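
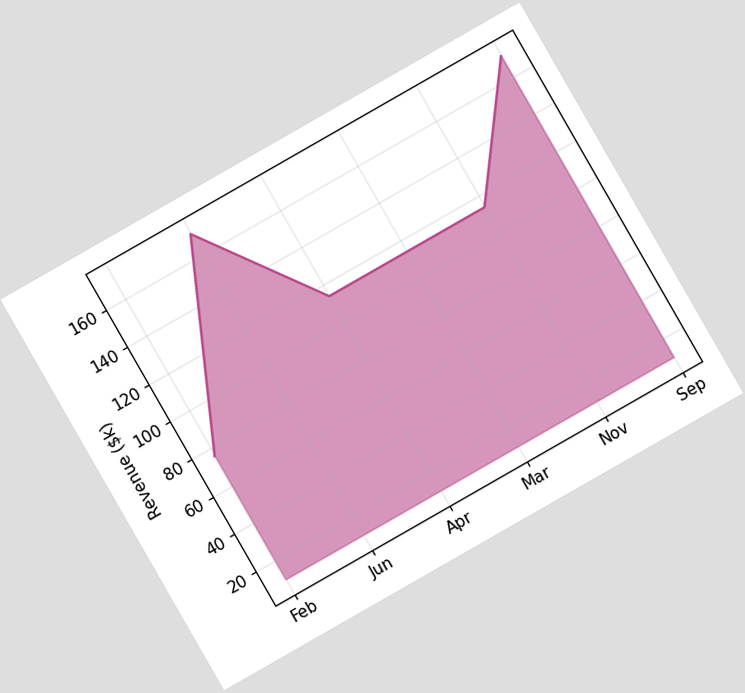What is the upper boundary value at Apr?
The chart is tilted about 30° counter-clockwise. At Apr the upper boundary is at $114k.

$114k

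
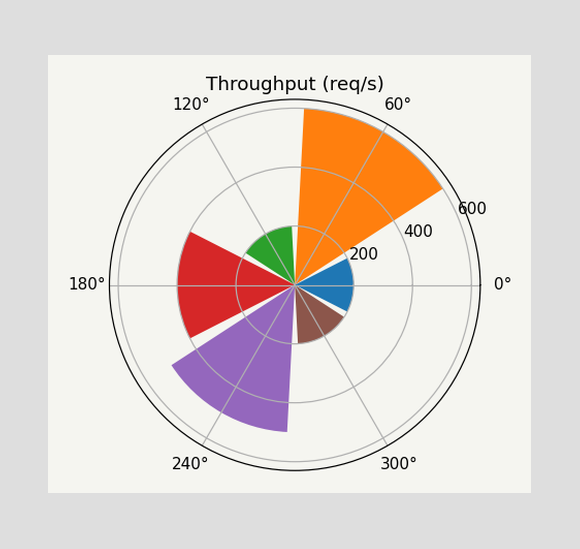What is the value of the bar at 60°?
600req/s

The bar at 60° reaches 600req/s on the radial axis.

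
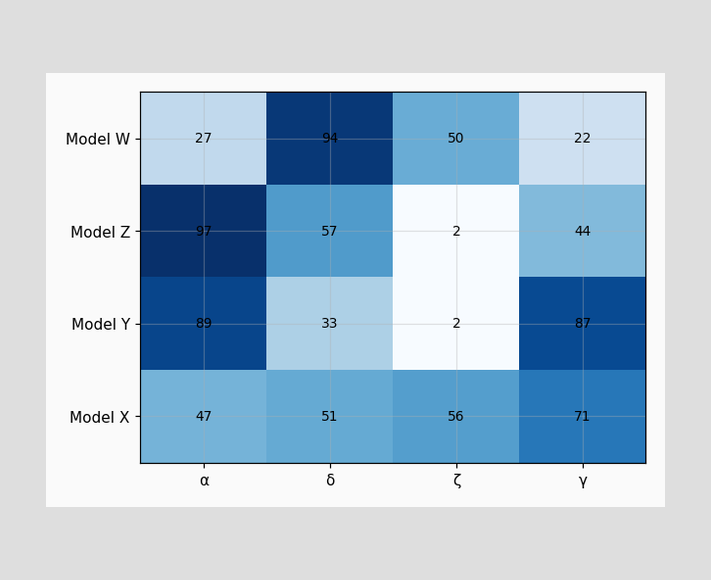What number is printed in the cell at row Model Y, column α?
89

The (Model Y, α) cell reads 89.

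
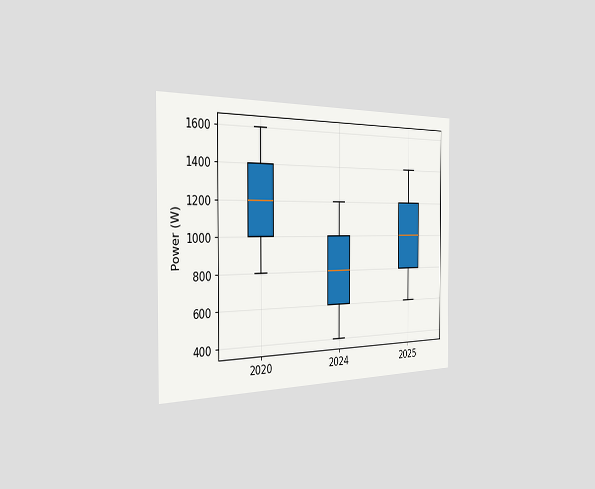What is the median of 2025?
The chart is viewed slightly from the left. The median line in the 2025 box sits at 1000W.

1000W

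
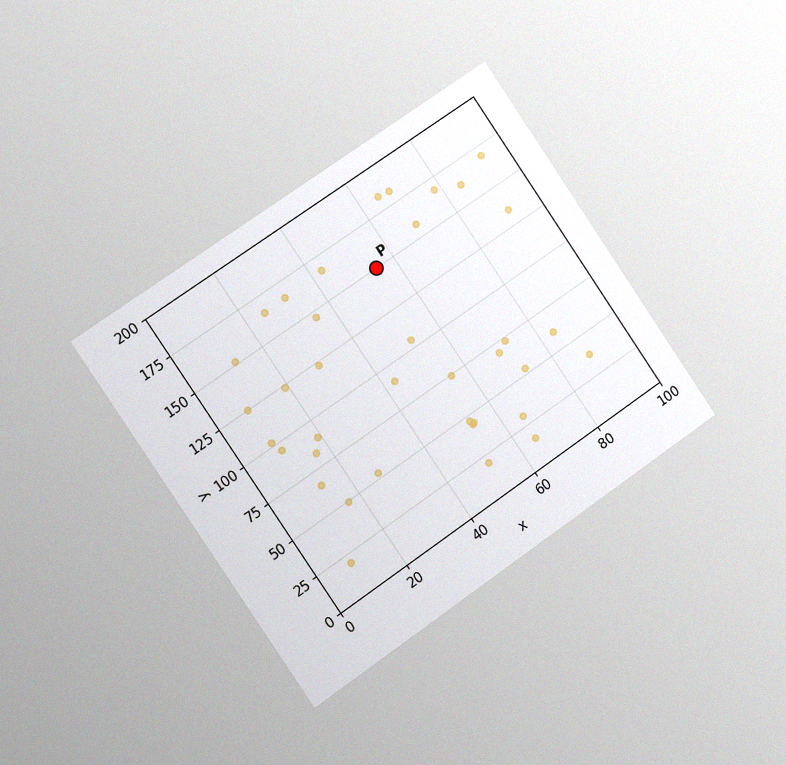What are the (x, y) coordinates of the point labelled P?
The chart is tilted about 34° counter-clockwise and viewed slightly from the left, with some photo noise. Following the gridlines from P to each axis, P sits at (55, 150).

(55, 150)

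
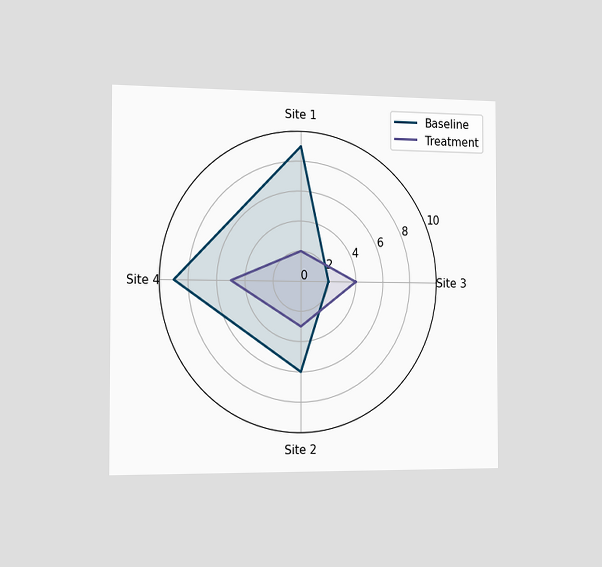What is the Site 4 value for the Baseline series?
The chart is viewed slightly from the left. On the Site 4 axis, Baseline reaches 9.

9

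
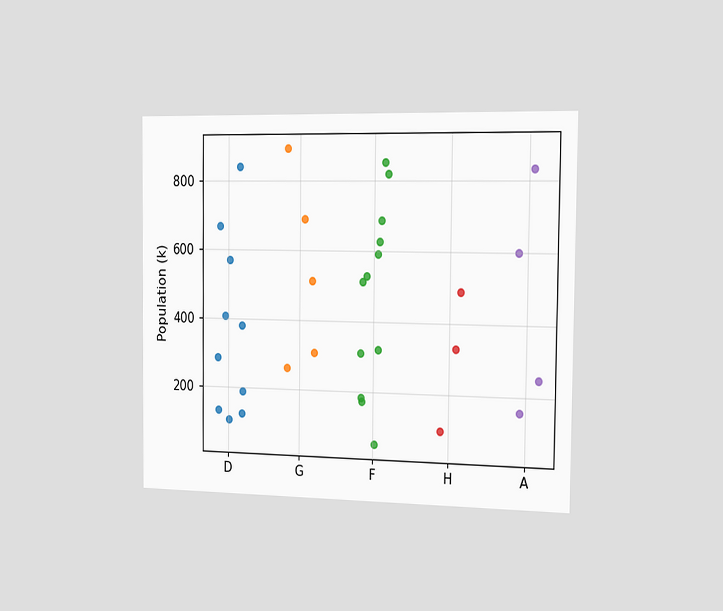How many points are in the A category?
4

The chart is viewed slightly from the right. Counting the markers in the A column gives 4.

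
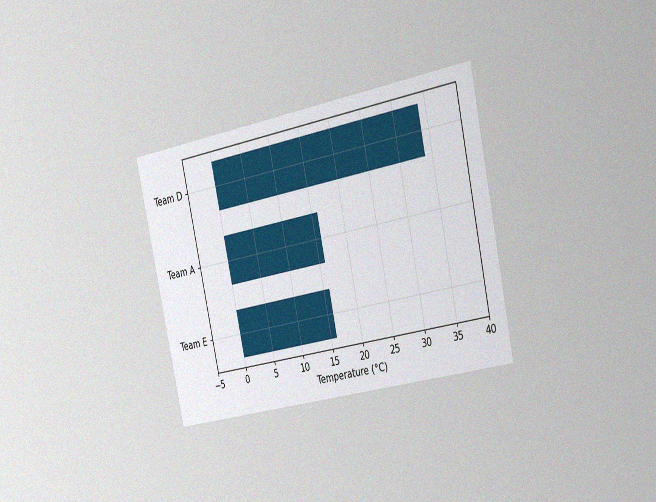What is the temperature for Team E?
16°C

The chart is tilted about 12° counter-clockwise and viewed slightly from the right, with some photo noise. Reading along the chart's x-axis, the Team E bar reaches 16°C.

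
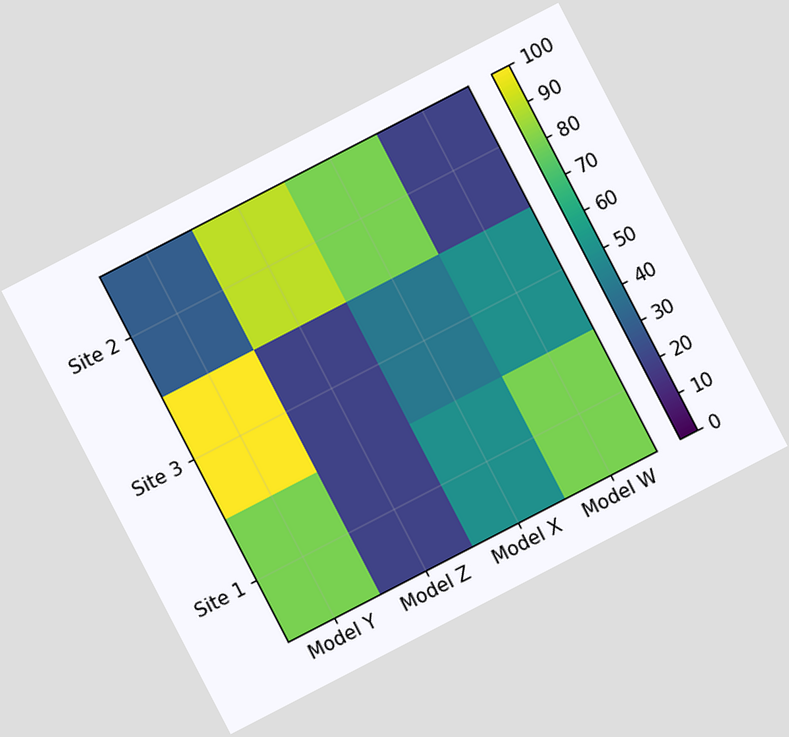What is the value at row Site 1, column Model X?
The chart is tilted about 27° counter-clockwise. Matching cell (Site 1, Model X) against the colorbar gives 50.

50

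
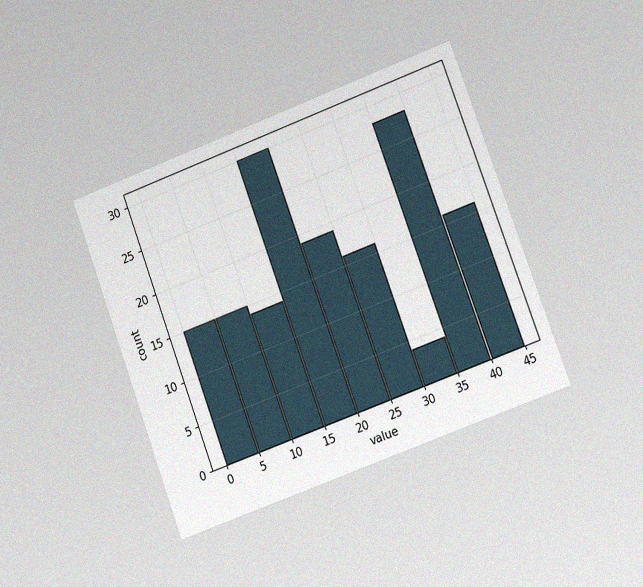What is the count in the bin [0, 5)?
The chart is tilted about 20° counter-clockwise and viewed slightly from the right, with some photo noise. The [0, 5) bin has height 15.

15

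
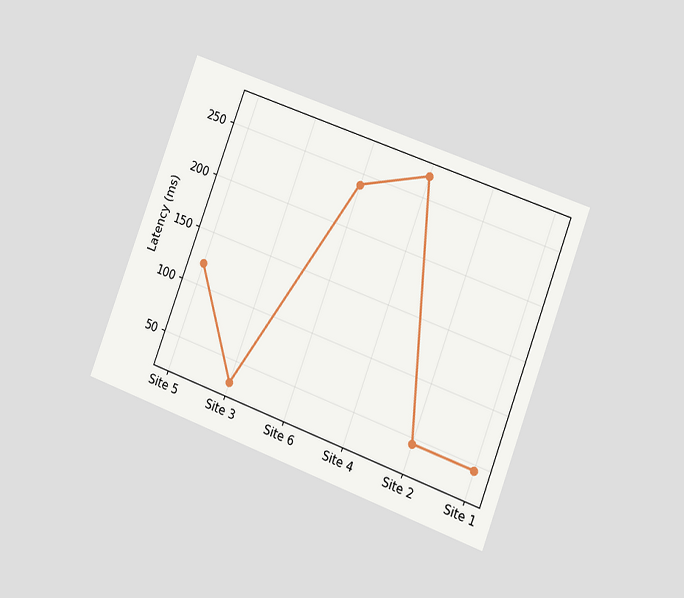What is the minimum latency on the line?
30ms

The chart is tilted about 21° clockwise and viewed at a slight angle. The lowest point is at Site 3, and reading across to the y-axis gives 30ms.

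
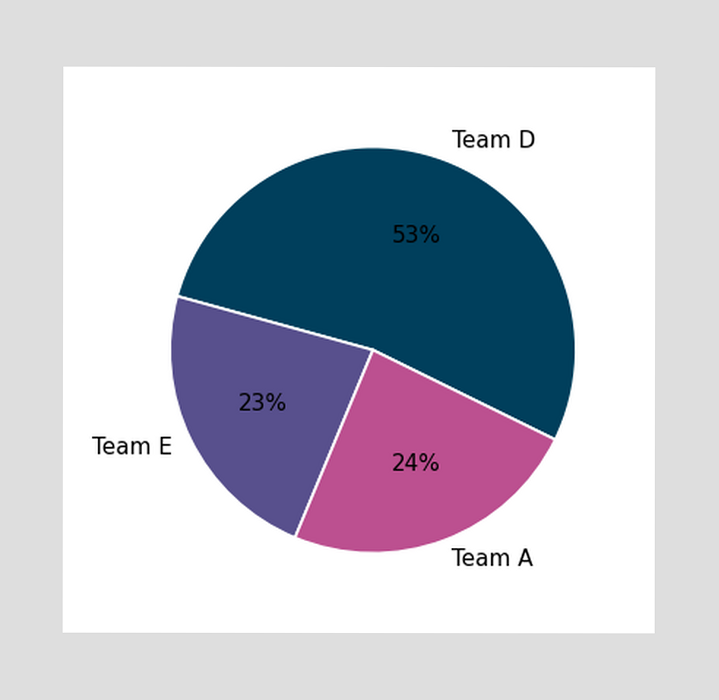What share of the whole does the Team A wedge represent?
The Team A slice takes up 24% of the pie.

24%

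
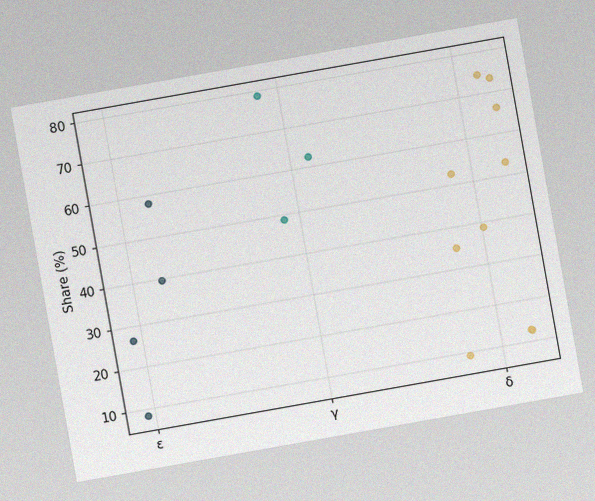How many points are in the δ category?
The chart is tilted about 10° counter-clockwise, with some photo noise. Counting the markers in the δ column gives 10.

10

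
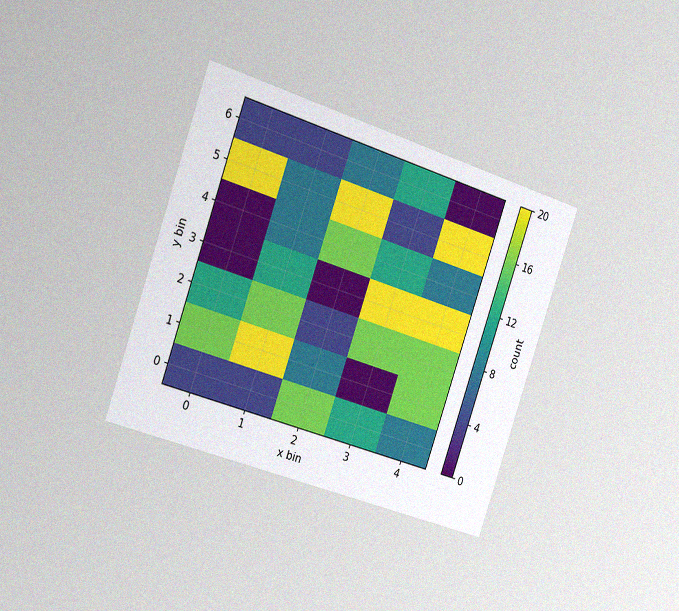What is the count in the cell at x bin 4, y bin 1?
The chart is tilted about 19° clockwise and viewed slightly from the left, with some photo noise. Matching the cell (4, 1) against the colorbar gives 16.

16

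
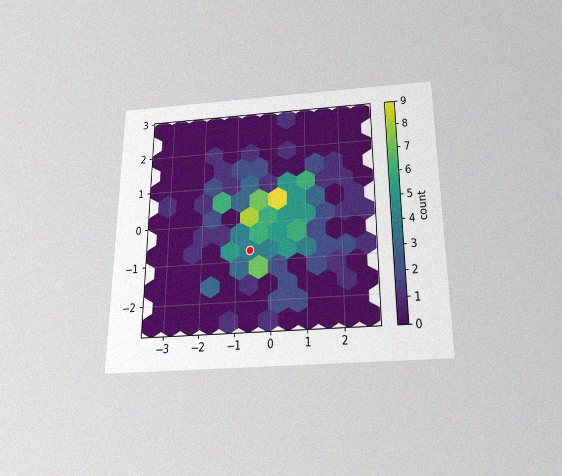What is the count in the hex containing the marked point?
4

The chart is viewed slightly from below, with some photo noise. The marked hex reads 4 on the colorbar.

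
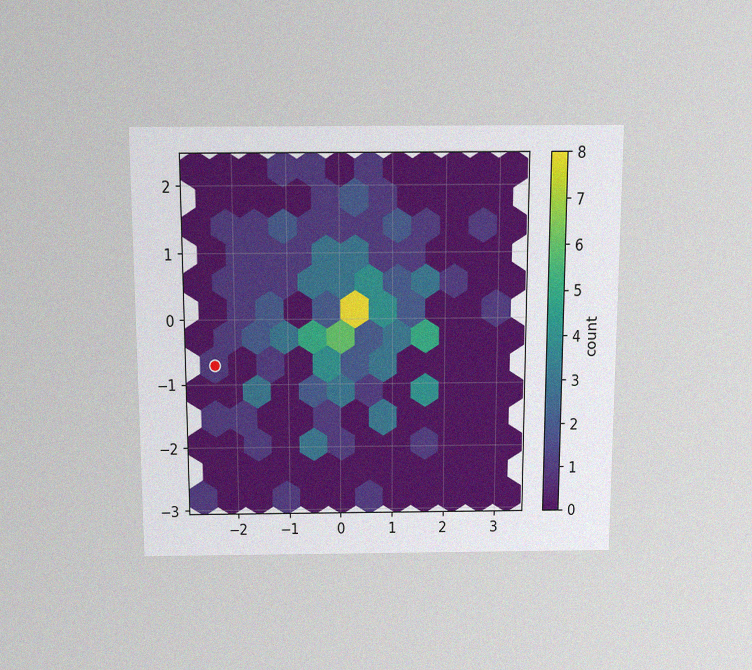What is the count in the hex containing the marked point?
The chart is viewed slightly from above, with some photo noise. The marked hex reads 1 on the colorbar.

1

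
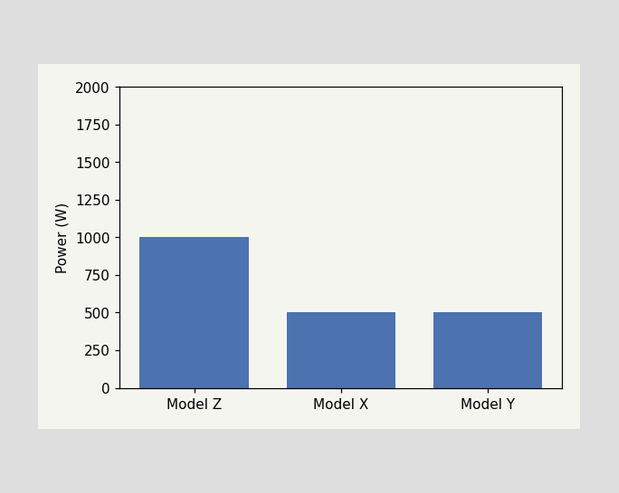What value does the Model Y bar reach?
500W

Reading along the chart's y-axis, the Model Y bar reaches 500W.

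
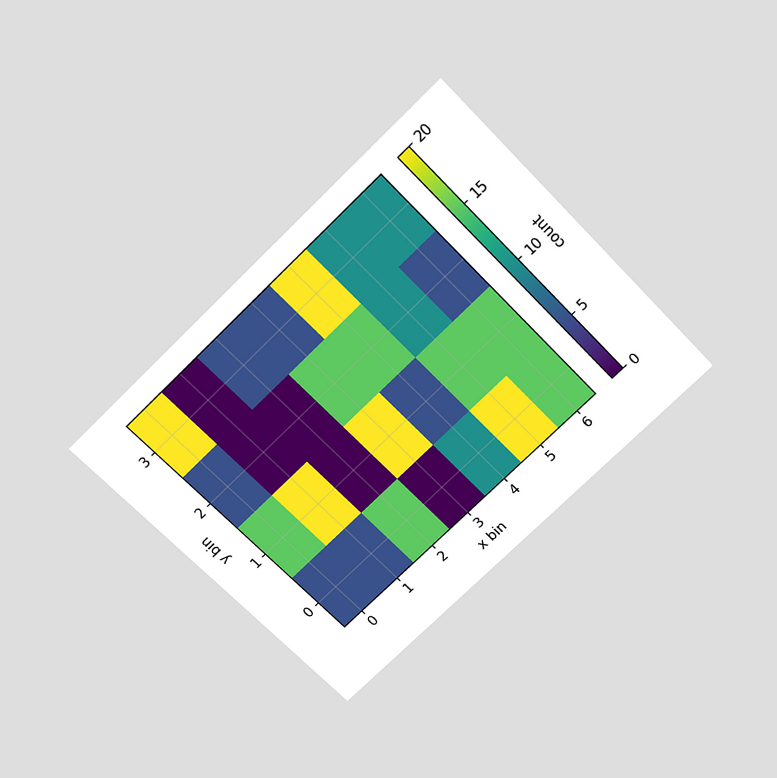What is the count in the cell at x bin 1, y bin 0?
The chart is tilted about 44° counter-clockwise and viewed slightly from above. Matching the cell (1, 0) against the colorbar gives 5.

5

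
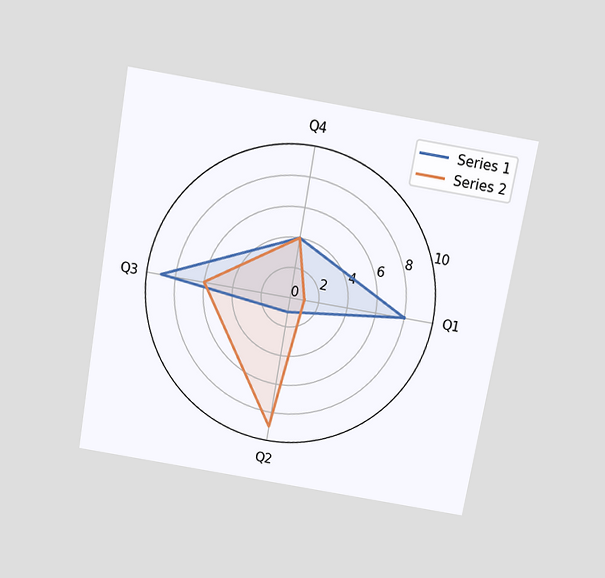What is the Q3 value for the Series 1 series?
The chart is tilted about 10° clockwise and viewed slightly from above. On the Q3 axis, Series 1 reaches 9.

9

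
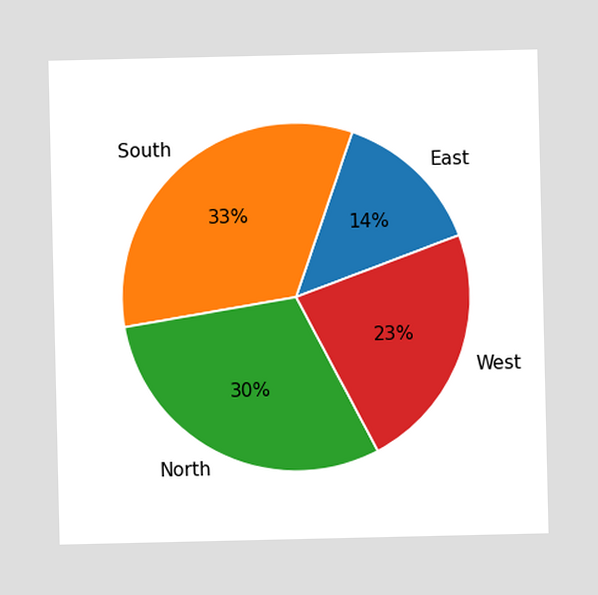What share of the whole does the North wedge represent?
The North slice takes up 30% of the pie.

30%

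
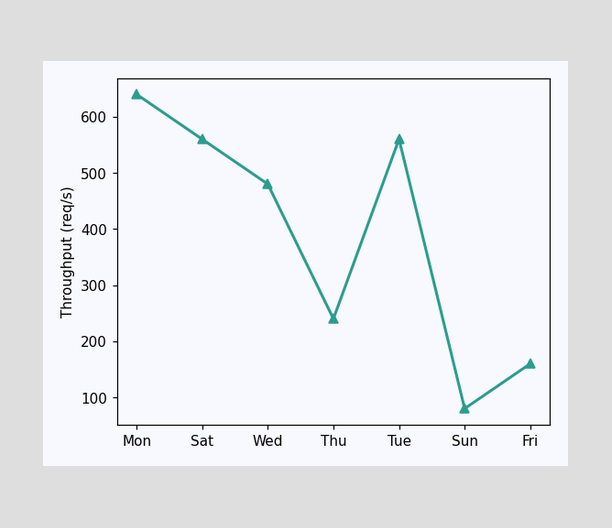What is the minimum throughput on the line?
The lowest point is at Sun, and reading across to the y-axis gives 80req/s.

80req/s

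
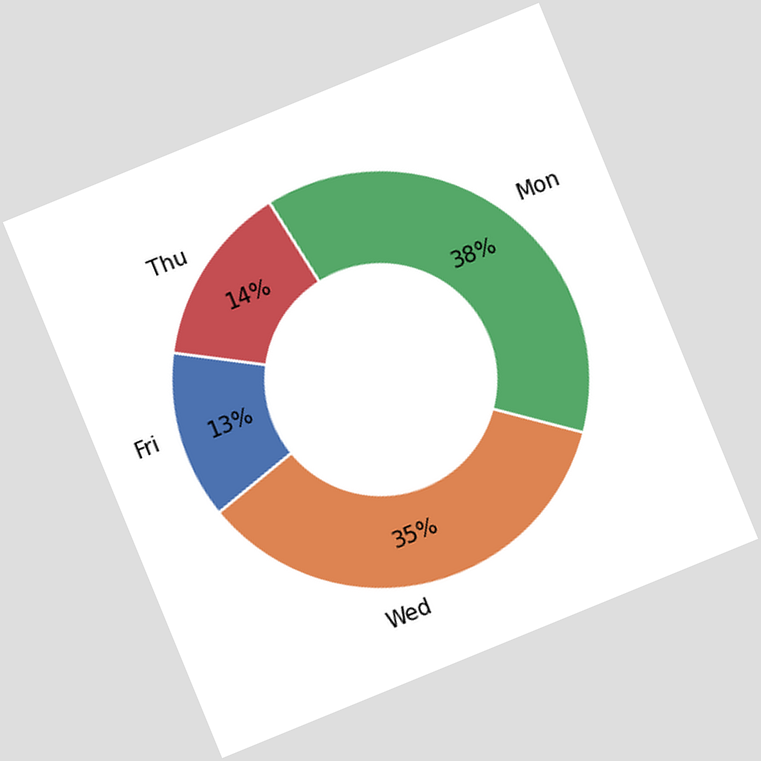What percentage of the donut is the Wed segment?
The chart is tilted about 22° counter-clockwise. The Wed segment takes up 35% of the ring.

35%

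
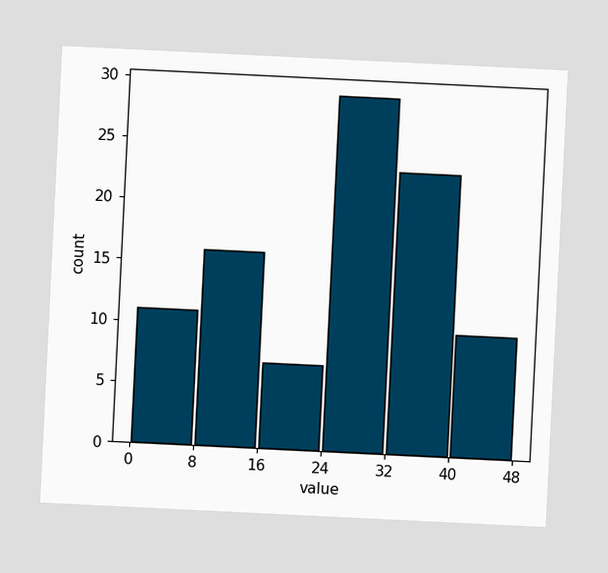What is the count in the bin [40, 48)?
The chart is tilted about 3° clockwise. The [40, 48) bin has height 10.

10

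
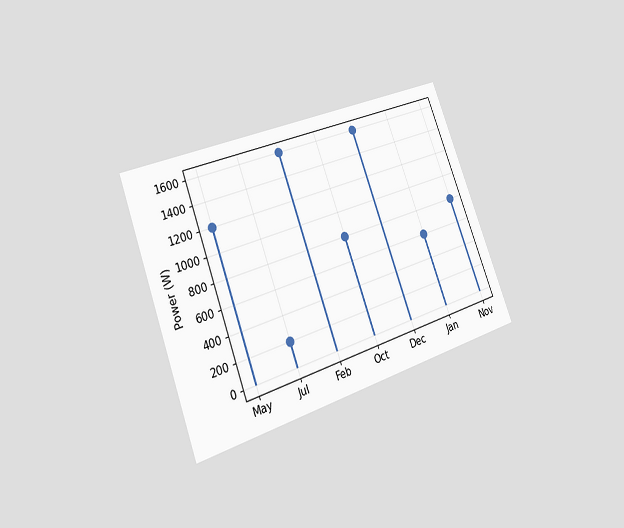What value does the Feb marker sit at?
The chart is tilted about 20° counter-clockwise and viewed slightly from the left. The Feb marker sits at 1600W.

1600W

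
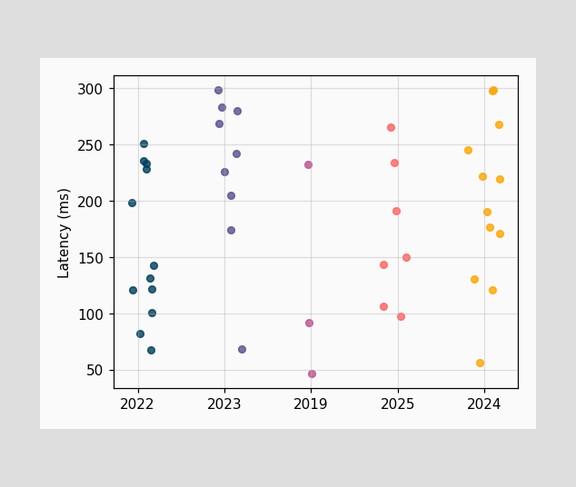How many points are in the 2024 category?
Counting the markers in the 2024 column gives 12.

12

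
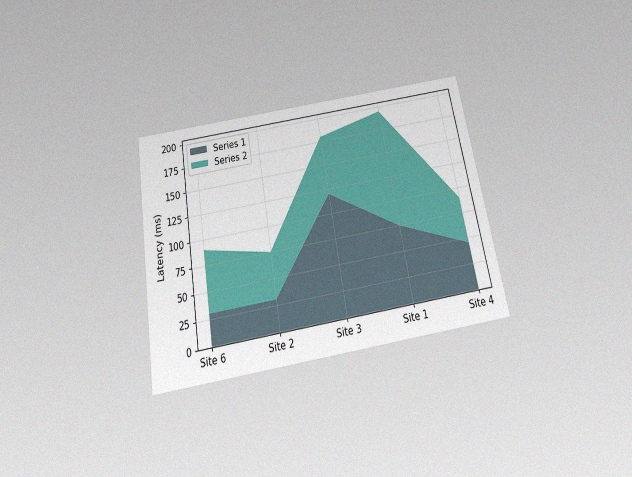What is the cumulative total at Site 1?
The chart is tilted about 10° counter-clockwise and viewed slightly from below, with some photo noise. The stacked total at Site 1 reaches 195ms.

195ms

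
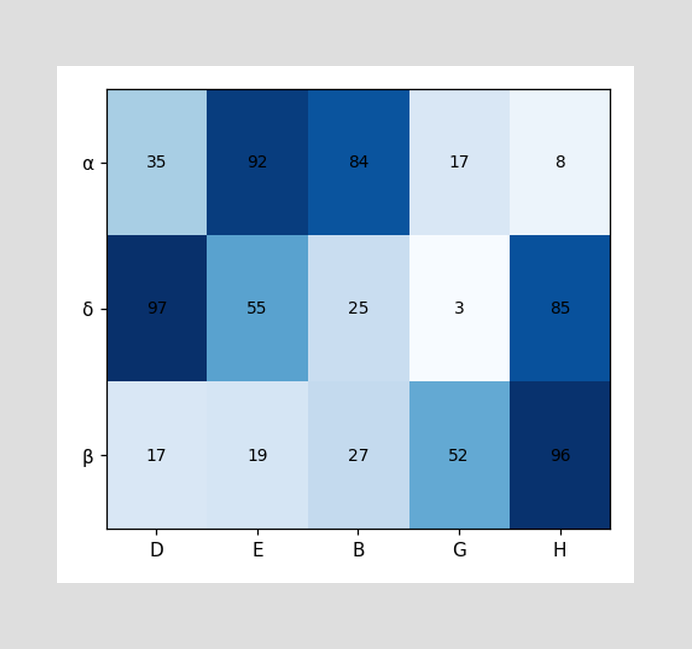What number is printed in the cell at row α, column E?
The (α, E) cell reads 92.

92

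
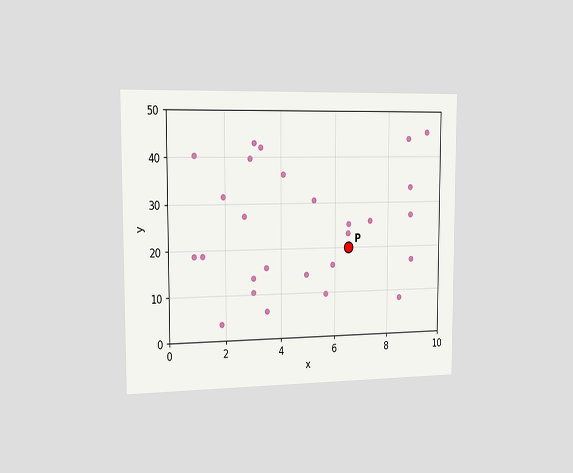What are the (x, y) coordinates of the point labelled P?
(6.5, 20)

The chart is viewed slightly from the left. Following the gridlines from P to each axis, P sits at (6.5, 20).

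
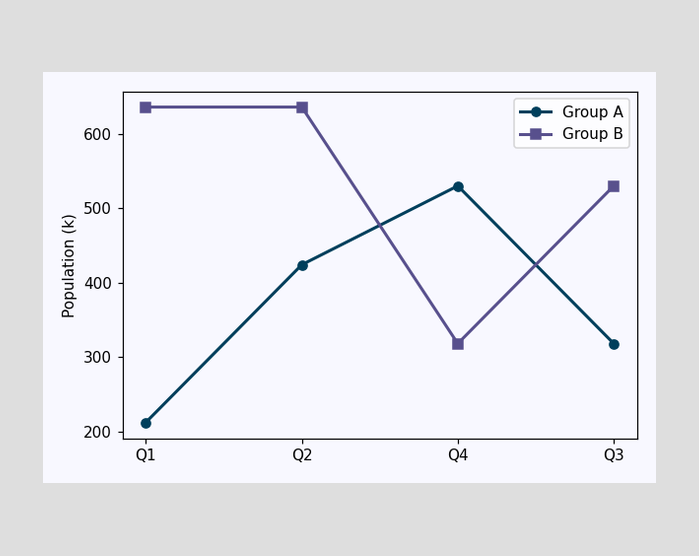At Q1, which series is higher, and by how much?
Group B, by 424k

At Q1, Group B sits above the other line by 424k.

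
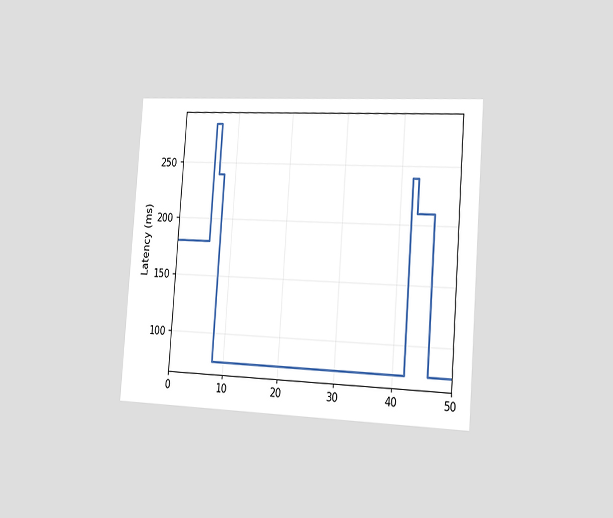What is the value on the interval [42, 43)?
240ms

The chart is tilted about 4° clockwise and viewed slightly from the right. On [42, 43) the step sits at 240ms.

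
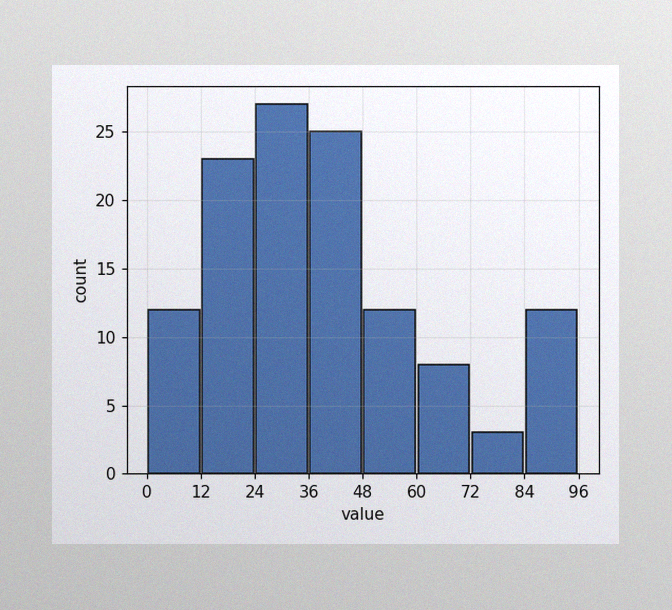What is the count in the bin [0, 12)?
The image has some photo noise and uneven lighting. The [0, 12) bin has height 12.

12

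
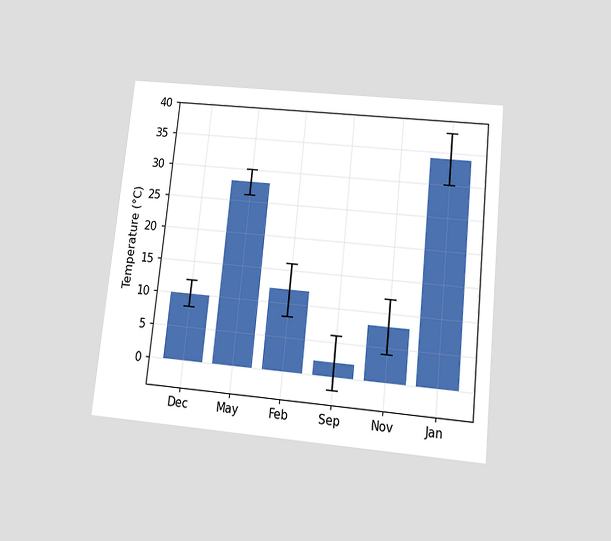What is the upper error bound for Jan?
38°C

The chart is tilted about 6° clockwise and viewed slightly from below. The Jan bar's upper whisker reaches 38°C.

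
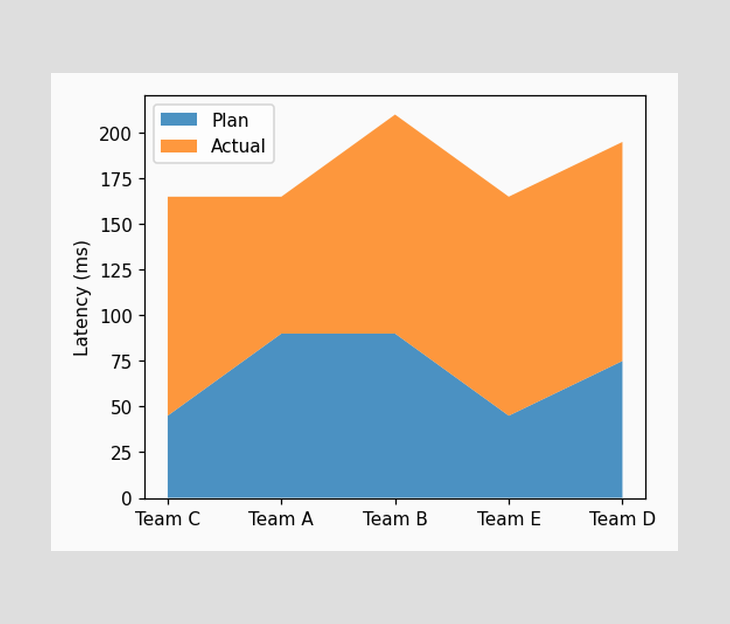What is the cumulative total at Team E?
The stacked total at Team E reaches 165ms.

165ms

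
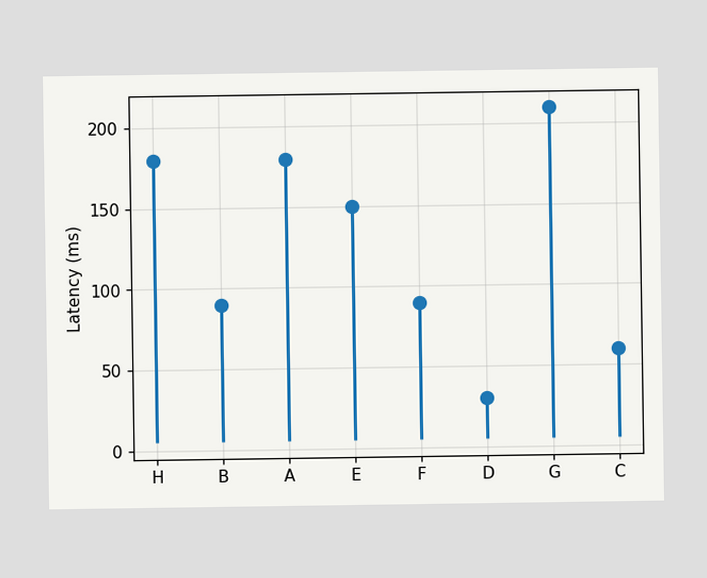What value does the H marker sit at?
180ms

The H marker sits at 180ms.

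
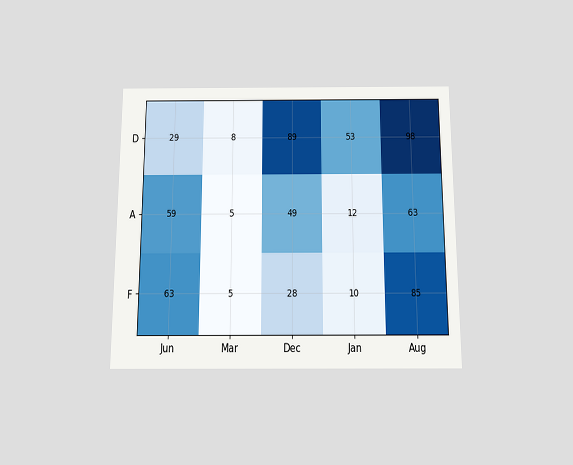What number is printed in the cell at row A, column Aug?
63

The chart is viewed slightly from below. The (A, Aug) cell reads 63.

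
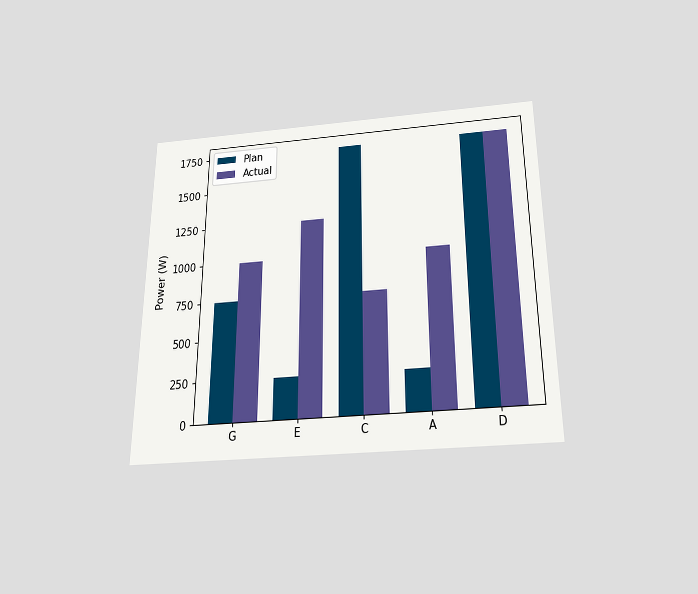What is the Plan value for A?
The chart is viewed slightly from below. The Plan bar at A reaches 250W on the y-axis.

250W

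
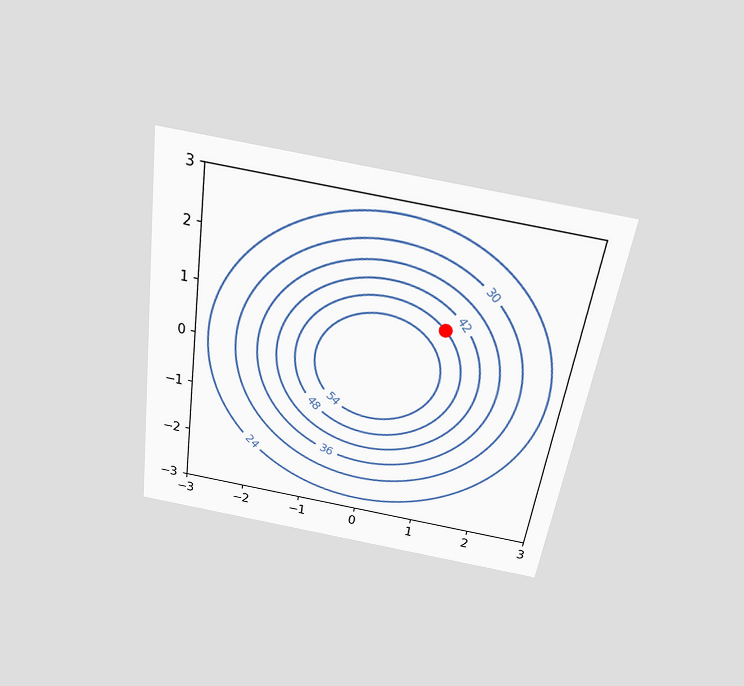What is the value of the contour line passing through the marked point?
The chart is tilted about 9° clockwise and viewed slightly from above. The marked point sits on the contour labelled 48.

48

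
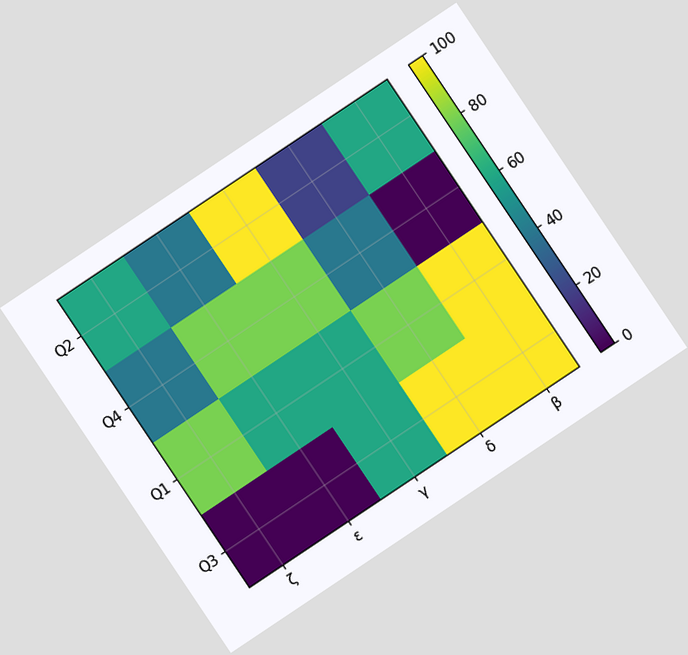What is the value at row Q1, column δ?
80

The chart is tilted about 34° counter-clockwise. Matching cell (Q1, δ) against the colorbar gives 80.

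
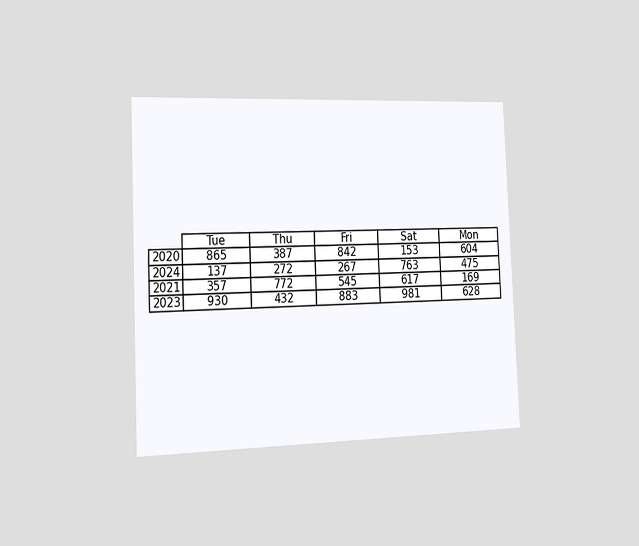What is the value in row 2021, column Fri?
The chart is tilted about 2° counter-clockwise and viewed slightly from the left. The (2021, Fri) cell reads 545.

545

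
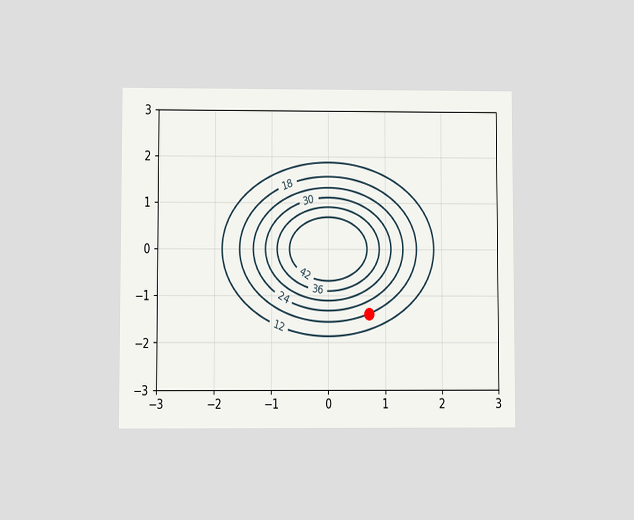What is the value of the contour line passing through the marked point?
The chart is viewed at a slight angle. The marked point sits on the contour labelled 18.

18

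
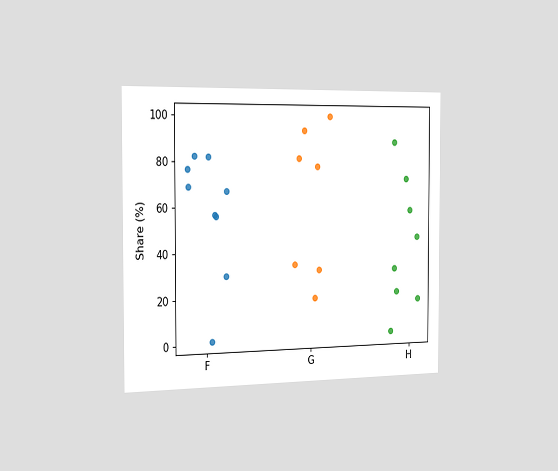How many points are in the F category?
The chart is viewed slightly from the left. Counting the markers in the F column gives 9.

9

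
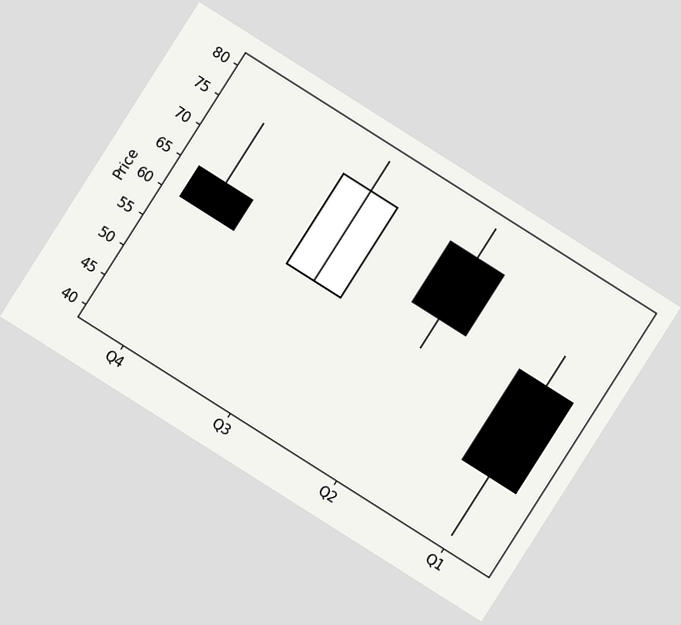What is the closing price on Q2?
The chart is tilted about 32° clockwise. The Q2 candle closes at 65.

65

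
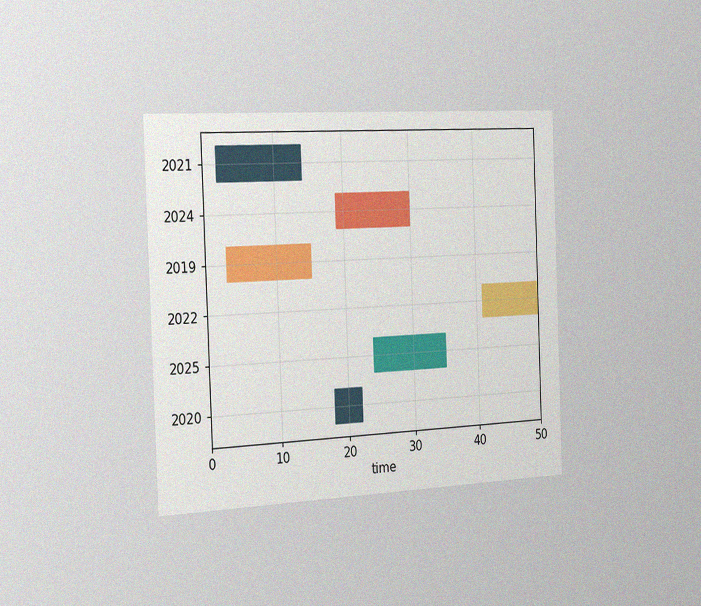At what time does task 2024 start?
The chart is tilted about 2° counter-clockwise and viewed slightly from the left, with some photo noise. The 2024 bar begins at t=19.

19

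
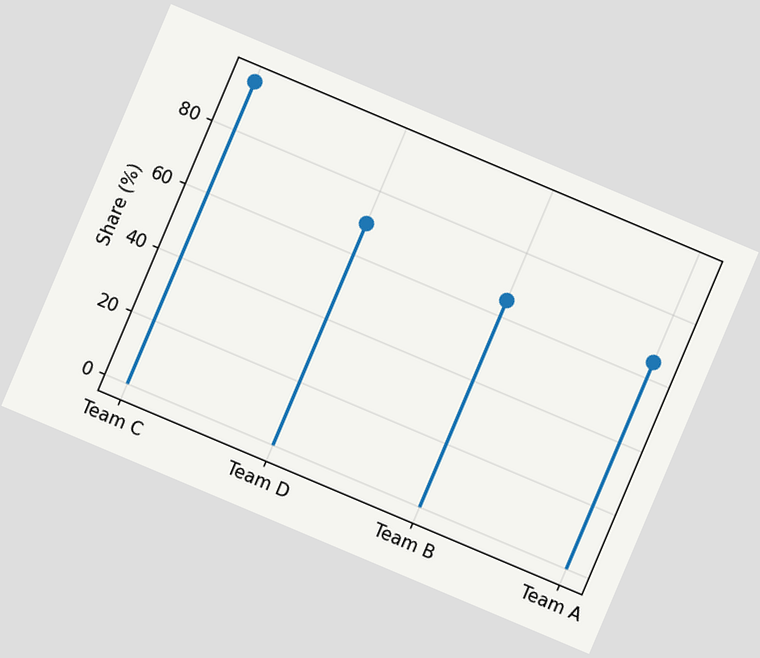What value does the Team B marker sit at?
The chart is tilted about 23° clockwise. The Team B marker sits at 65%.

65%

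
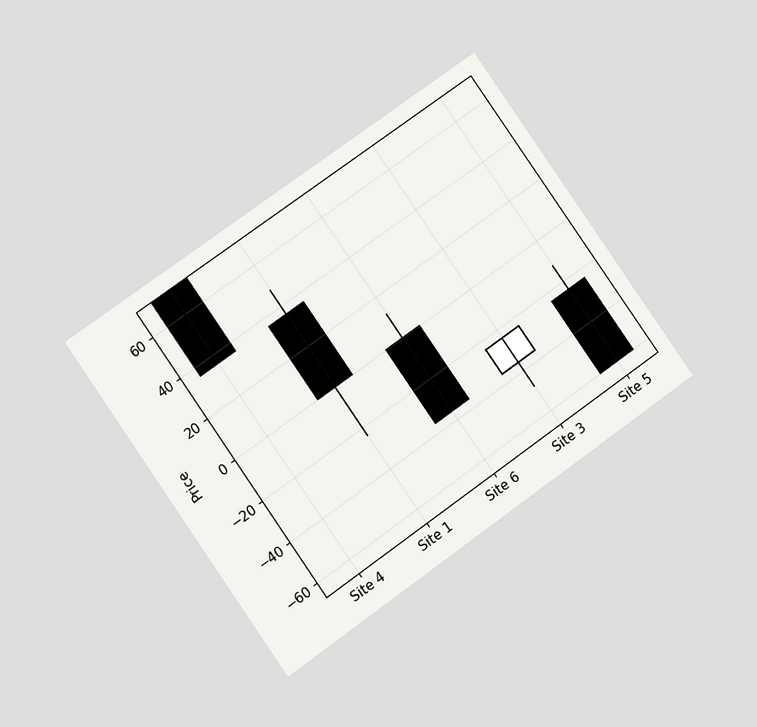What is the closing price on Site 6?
The chart is tilted about 35° counter-clockwise and viewed at a slight angle. The Site 6 candle closes at -36.

-36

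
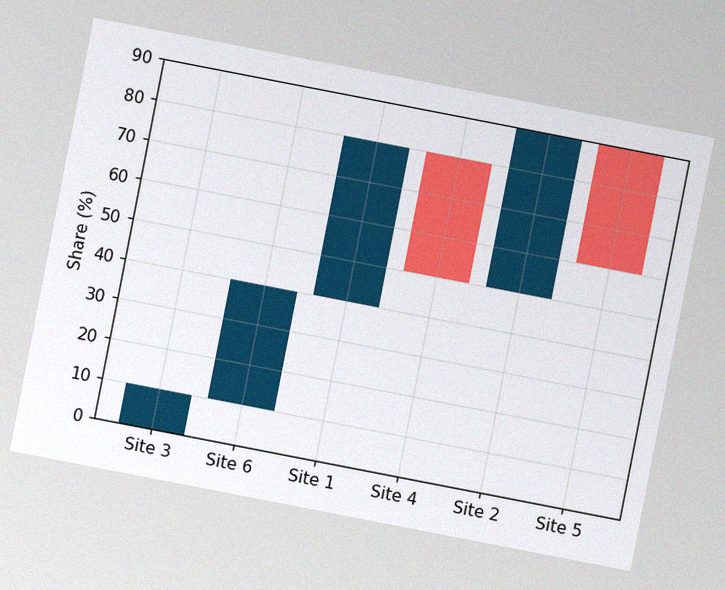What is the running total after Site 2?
The chart is tilted about 11° clockwise, with some photo noise. After Site 2 the running total reaches 90%.

90%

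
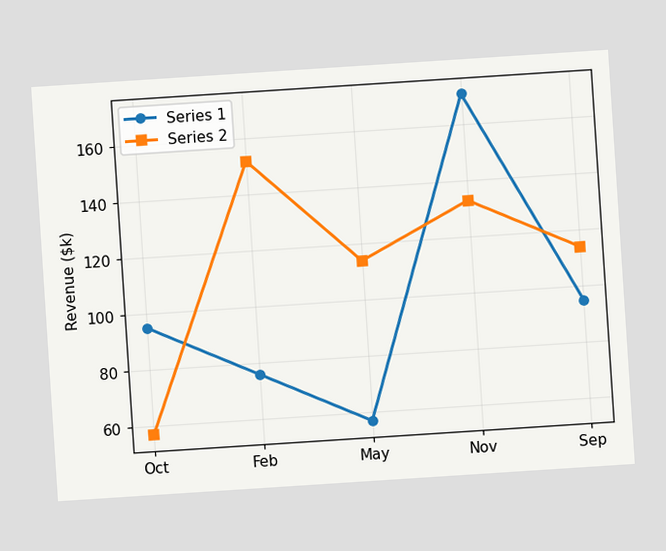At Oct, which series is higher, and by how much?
The chart is tilted about 4° counter-clockwise. At Oct, Series 1 sits above the other line by $38k.

Series 1, by $38k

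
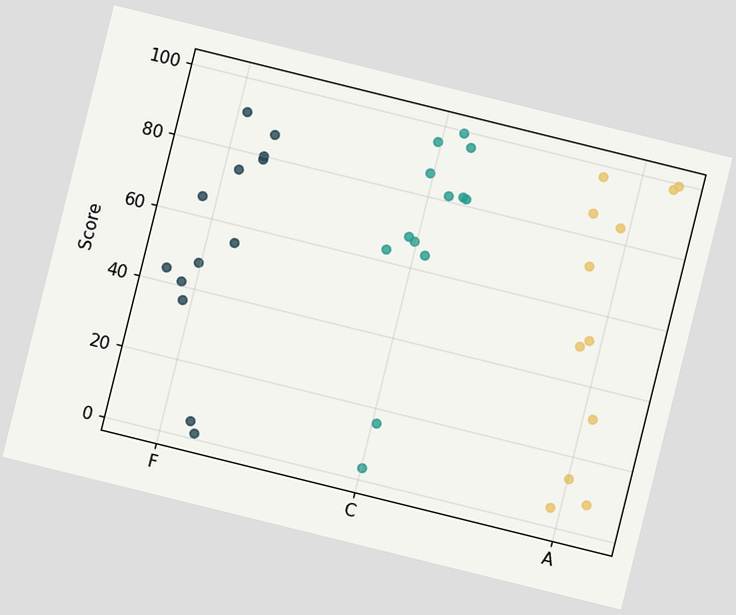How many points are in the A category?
12

The chart is tilted about 14° clockwise. Counting the markers in the A column gives 12.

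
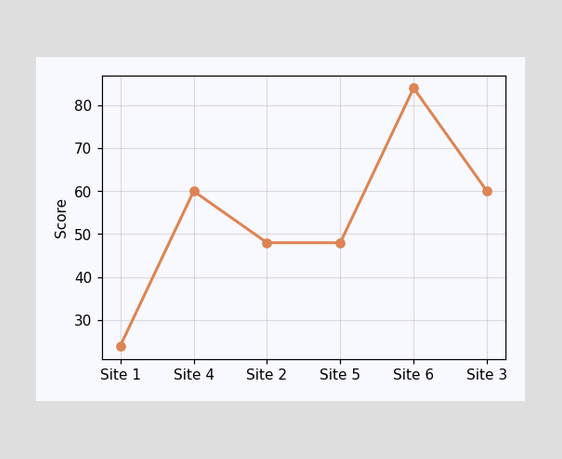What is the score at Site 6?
84

At Site 6, the line is at 84.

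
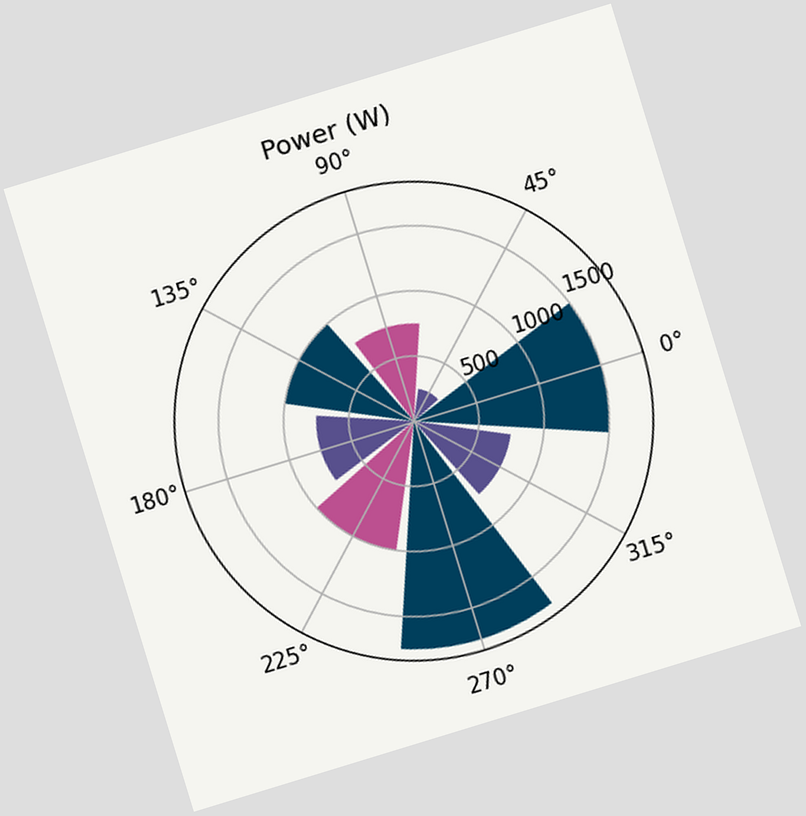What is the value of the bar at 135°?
The chart is tilted about 17° counter-clockwise. The bar at 135° reaches 1000W on the radial axis.

1000W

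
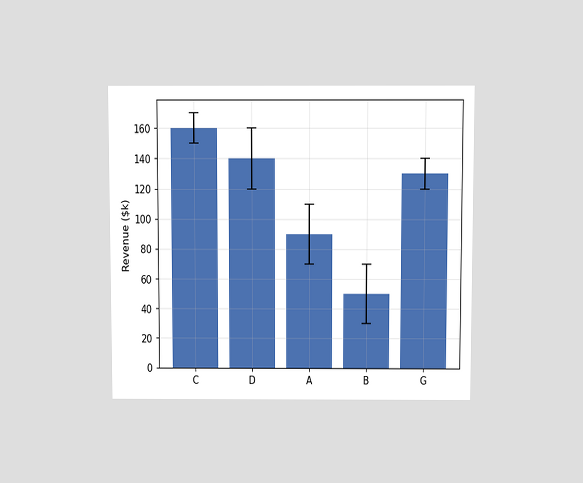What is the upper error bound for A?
The chart is viewed slightly from above. The A bar's upper whisker reaches $110k.

$110k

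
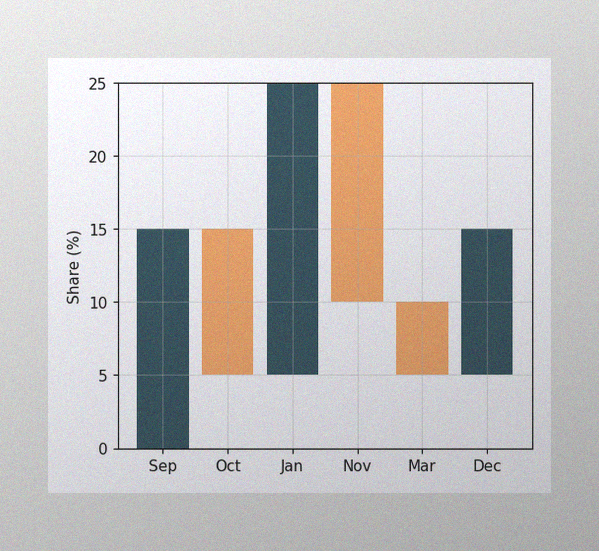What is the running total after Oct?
The image has some photo noise and uneven lighting. After Oct the running total reaches 5%.

5%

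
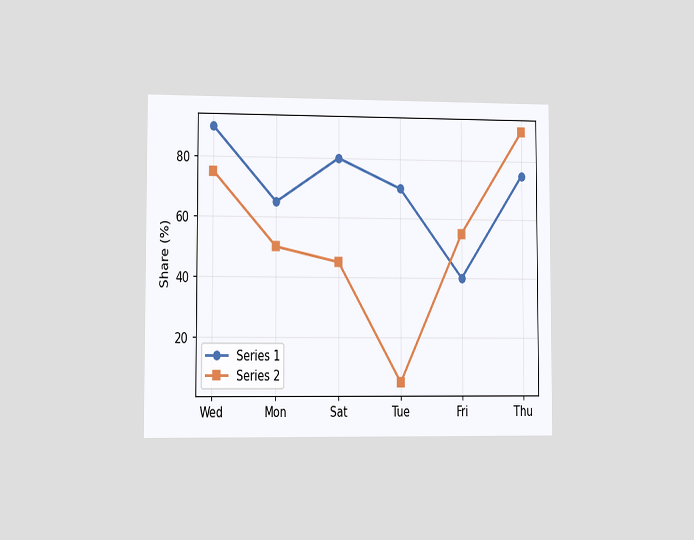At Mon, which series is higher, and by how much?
Series 1, by 15%

The chart is viewed slightly from the left. At Mon, Series 1 sits above the other line by 15%.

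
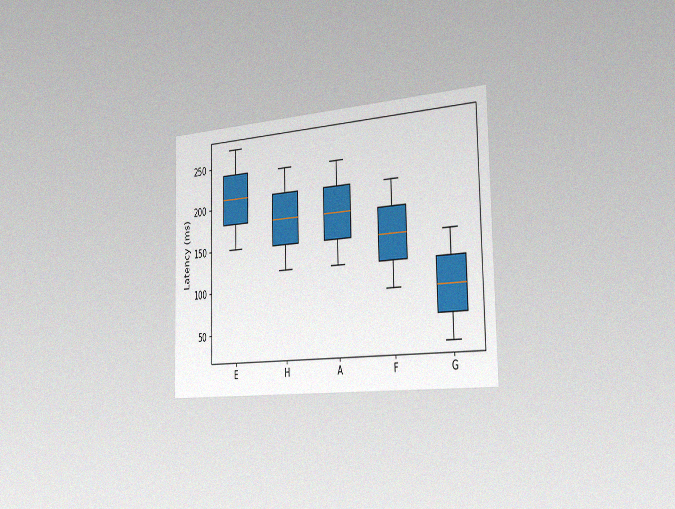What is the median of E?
The chart is viewed slightly from the right, with some photo noise. The median line in the E box sits at 210ms.

210ms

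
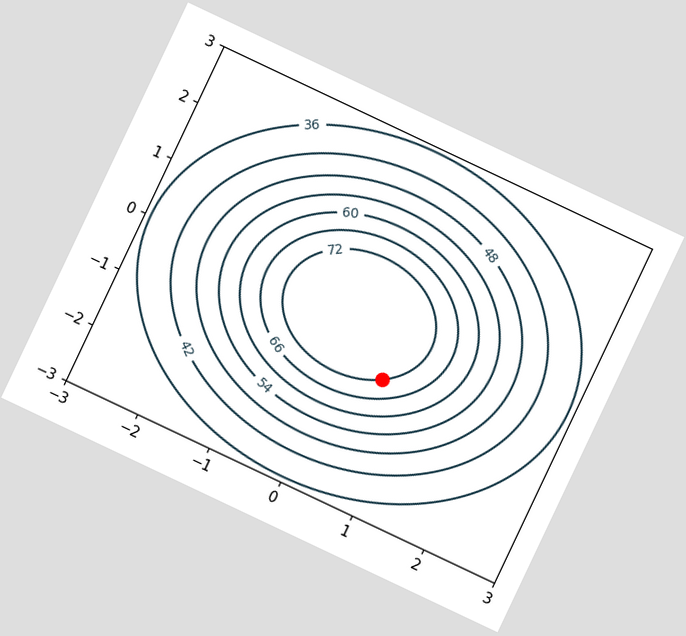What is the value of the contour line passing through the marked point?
72

The chart is tilted about 25° clockwise. The marked point sits on the contour labelled 72.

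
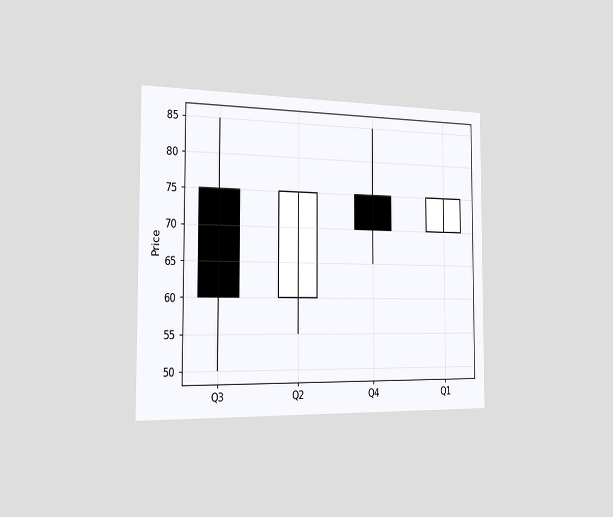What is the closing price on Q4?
70

The chart is viewed slightly from the left. The Q4 candle closes at 70.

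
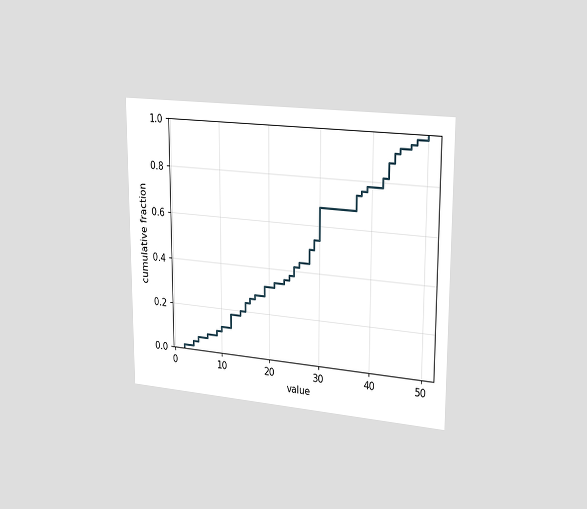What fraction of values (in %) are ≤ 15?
24%

The chart is viewed slightly from the right. At x=15 the ECDF step is at 24%.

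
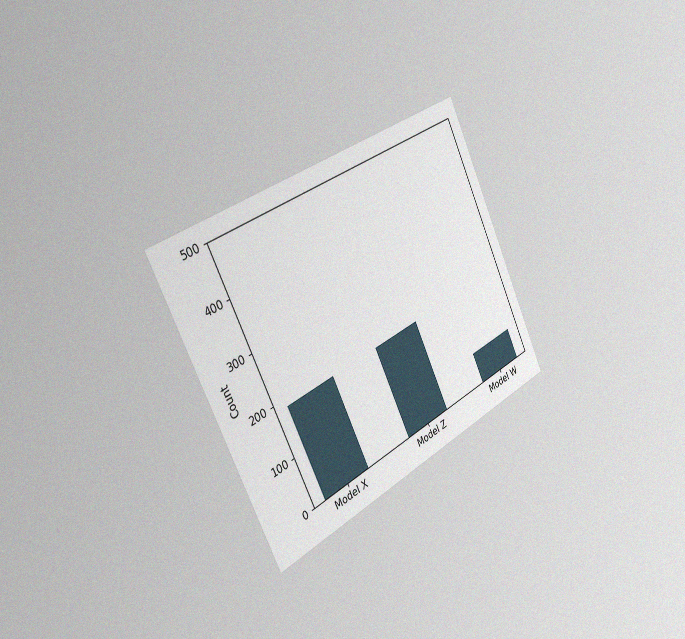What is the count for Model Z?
186

The chart is tilted about 26° counter-clockwise and viewed slightly from the left, with some photo noise. Reading along the chart's y-axis, the Model Z bar reaches 186.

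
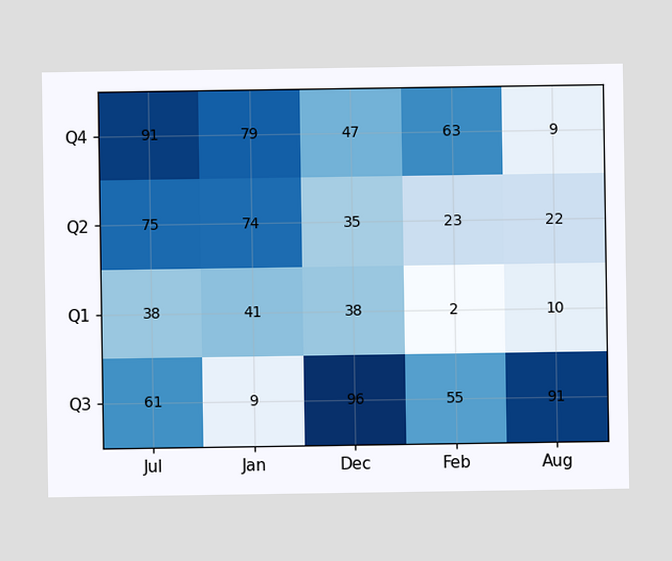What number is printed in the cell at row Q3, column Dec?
The (Q3, Dec) cell reads 96.

96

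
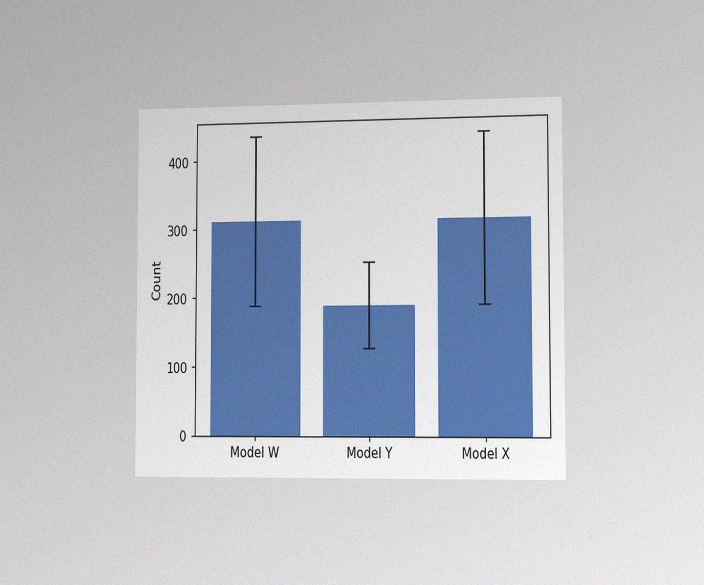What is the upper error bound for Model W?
434

The chart is viewed slightly from the right, with some photo noise. The Model W bar's upper whisker reaches 434.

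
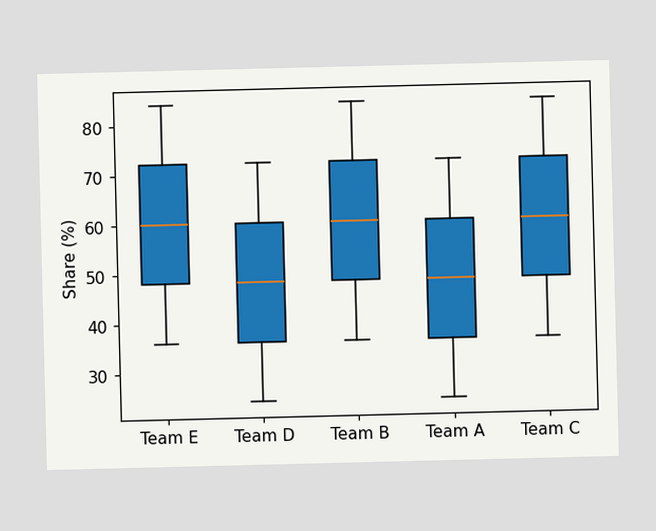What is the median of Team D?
48%

The median line in the Team D box sits at 48%.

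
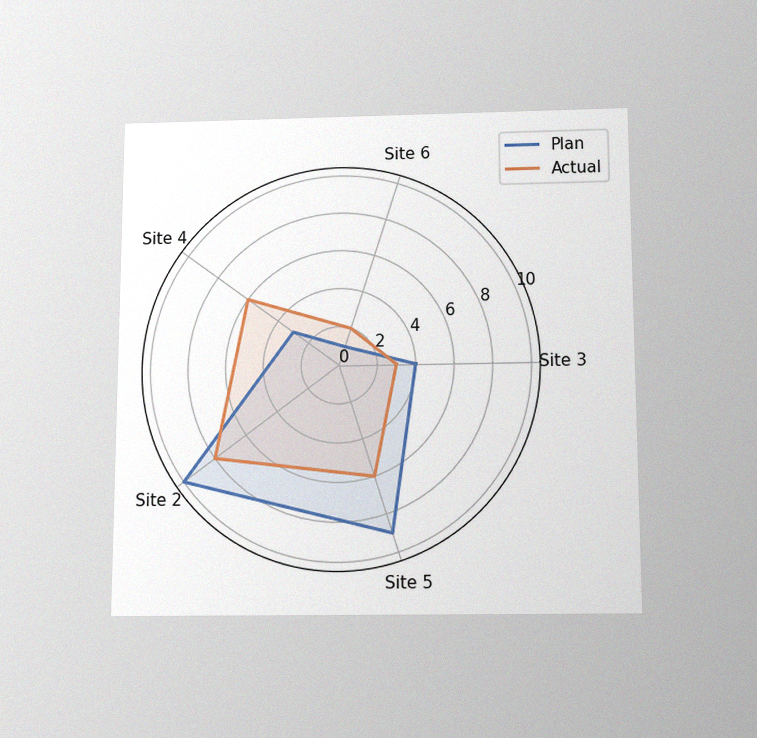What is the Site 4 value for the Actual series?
6

The chart is viewed slightly from below, with some photo noise. On the Site 4 axis, Actual reaches 6.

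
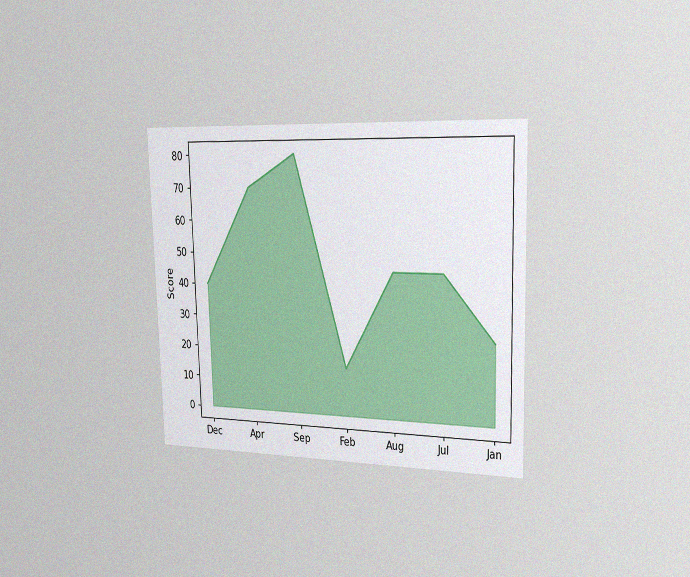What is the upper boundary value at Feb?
The chart is viewed slightly from the right, with some photo noise. At Feb the upper boundary is at 15.

15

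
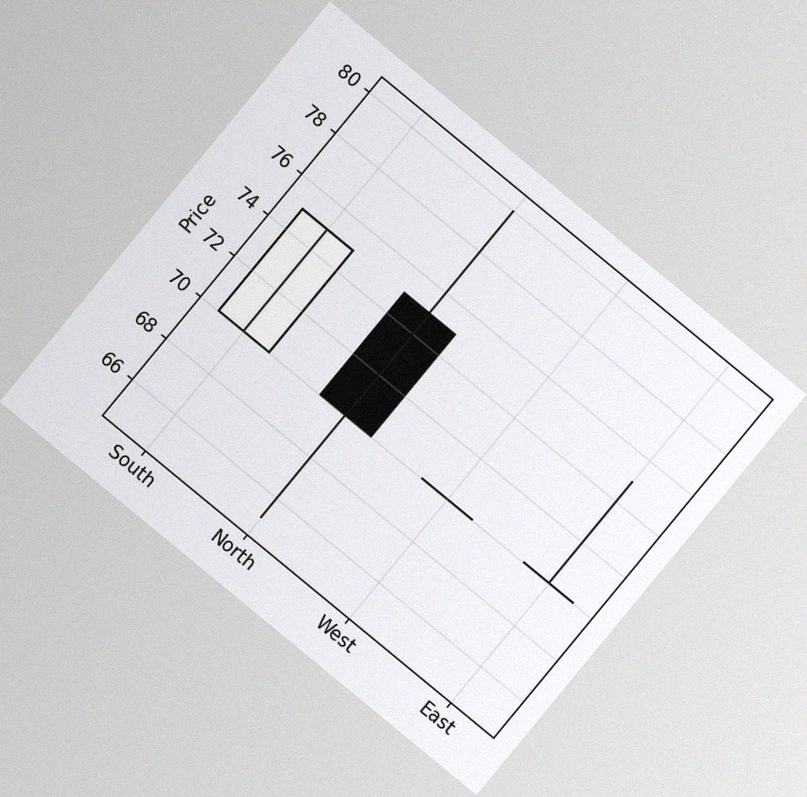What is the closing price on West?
The chart is tilted about 40° clockwise, with some photo noise. The West candle closes at 70.

70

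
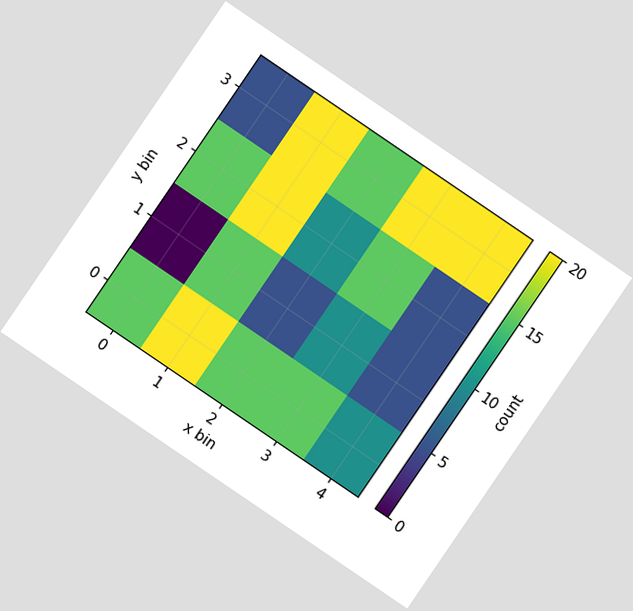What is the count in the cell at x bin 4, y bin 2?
5

The chart is tilted about 34° clockwise. Matching the cell (4, 2) against the colorbar gives 5.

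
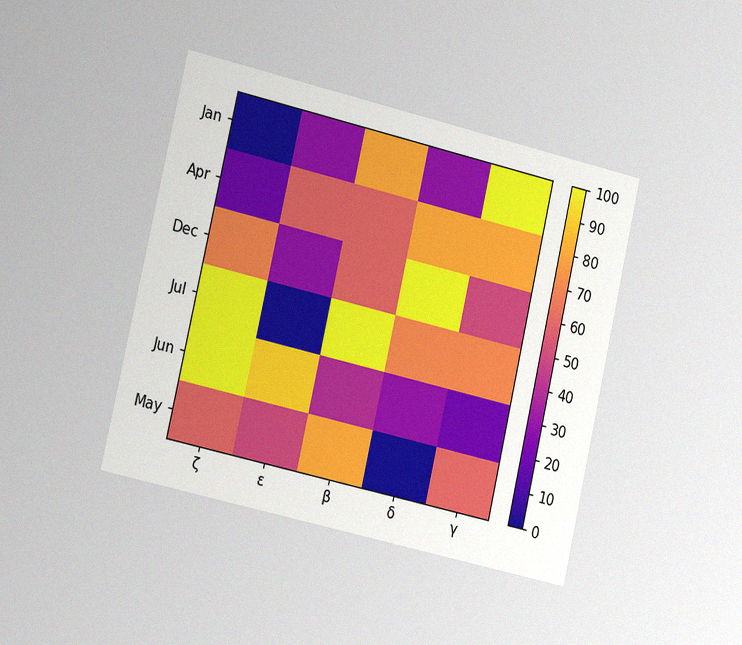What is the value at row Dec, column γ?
The chart is tilted about 13° clockwise and viewed slightly from the left, with some photo noise. Matching cell (Dec, γ) against the colorbar gives 50.

50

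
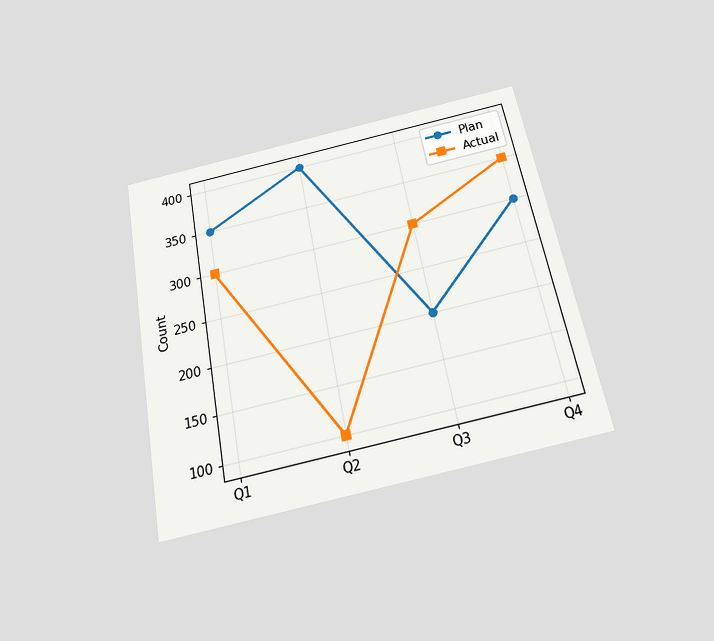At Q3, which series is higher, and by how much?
Actual, by 100

The chart is tilted about 11° counter-clockwise and viewed slightly from below. At Q3, Actual sits above the other line by 100.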